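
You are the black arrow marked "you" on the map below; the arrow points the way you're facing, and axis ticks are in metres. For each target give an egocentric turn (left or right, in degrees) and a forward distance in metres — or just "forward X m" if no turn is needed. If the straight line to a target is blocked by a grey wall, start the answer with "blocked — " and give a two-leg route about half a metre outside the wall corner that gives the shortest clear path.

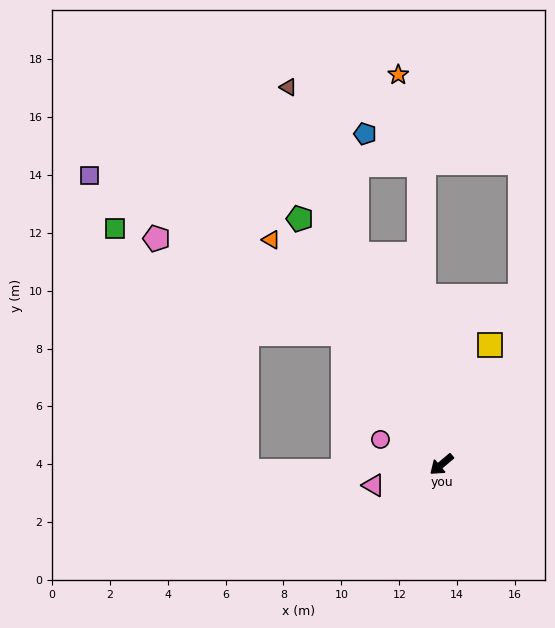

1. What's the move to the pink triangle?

turn right 23°, forward 2.5 m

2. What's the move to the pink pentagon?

blocked — turn right 93°, forward 5.7 m, then turn left 26°, forward 7.2 m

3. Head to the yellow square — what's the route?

turn right 152°, forward 4.5 m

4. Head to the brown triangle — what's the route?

turn right 108°, forward 14.1 m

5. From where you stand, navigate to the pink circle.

turn right 62°, forward 2.3 m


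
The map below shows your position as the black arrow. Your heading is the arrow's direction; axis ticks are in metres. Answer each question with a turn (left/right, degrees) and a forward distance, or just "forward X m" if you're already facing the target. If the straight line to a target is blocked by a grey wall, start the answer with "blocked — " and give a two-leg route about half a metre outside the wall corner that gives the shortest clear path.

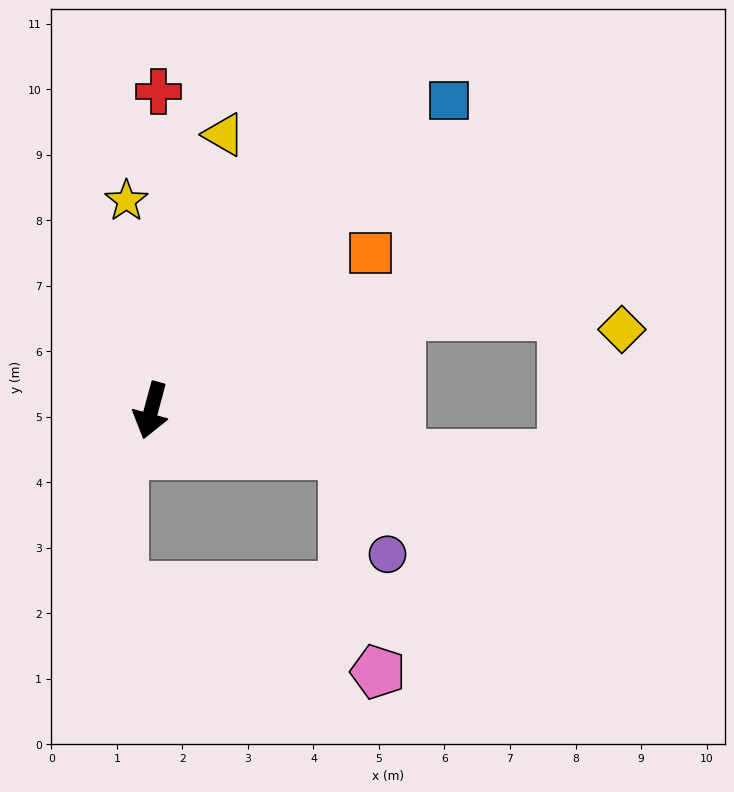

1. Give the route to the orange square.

turn left 141°, forward 4.1 m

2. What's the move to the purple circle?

blocked — turn left 93°, forward 3.0 m, then turn right 56°, forward 1.7 m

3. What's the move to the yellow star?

turn right 158°, forward 3.2 m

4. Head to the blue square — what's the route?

turn left 151°, forward 6.6 m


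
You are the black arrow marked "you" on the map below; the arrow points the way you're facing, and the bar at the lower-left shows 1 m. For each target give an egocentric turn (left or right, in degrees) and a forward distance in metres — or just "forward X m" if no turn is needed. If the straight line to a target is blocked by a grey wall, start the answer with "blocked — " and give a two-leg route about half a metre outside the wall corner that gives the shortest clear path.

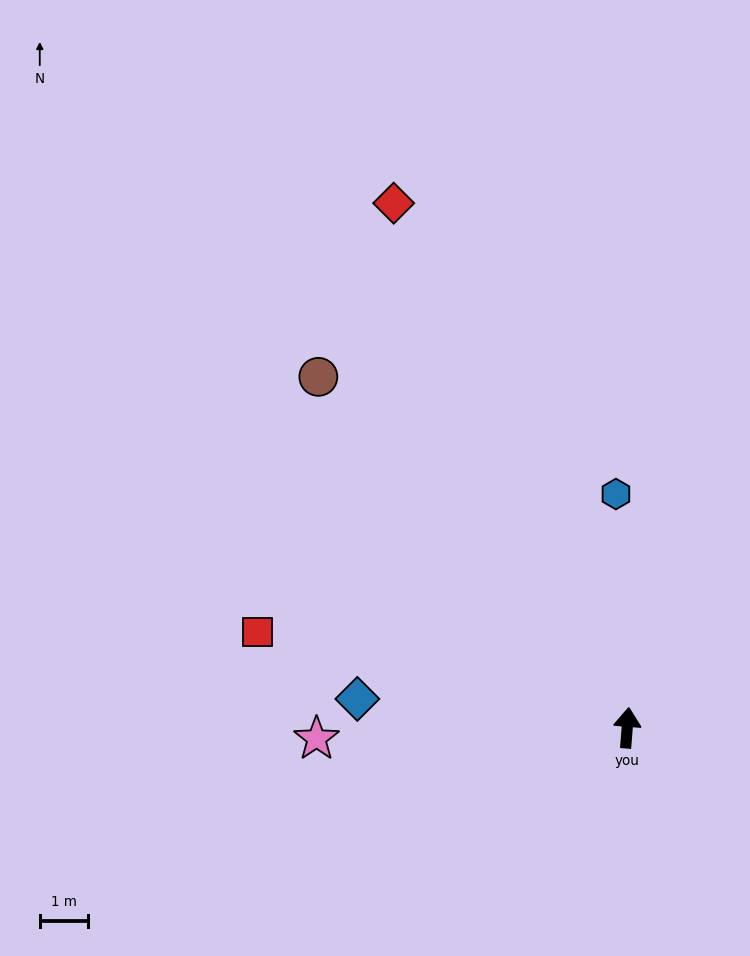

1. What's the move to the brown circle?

turn left 46°, forward 9.7 m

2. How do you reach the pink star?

turn left 97°, forward 6.4 m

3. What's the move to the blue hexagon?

turn left 7°, forward 4.9 m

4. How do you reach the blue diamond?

turn left 88°, forward 5.6 m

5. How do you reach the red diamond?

turn left 29°, forward 11.9 m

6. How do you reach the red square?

turn left 80°, forward 7.9 m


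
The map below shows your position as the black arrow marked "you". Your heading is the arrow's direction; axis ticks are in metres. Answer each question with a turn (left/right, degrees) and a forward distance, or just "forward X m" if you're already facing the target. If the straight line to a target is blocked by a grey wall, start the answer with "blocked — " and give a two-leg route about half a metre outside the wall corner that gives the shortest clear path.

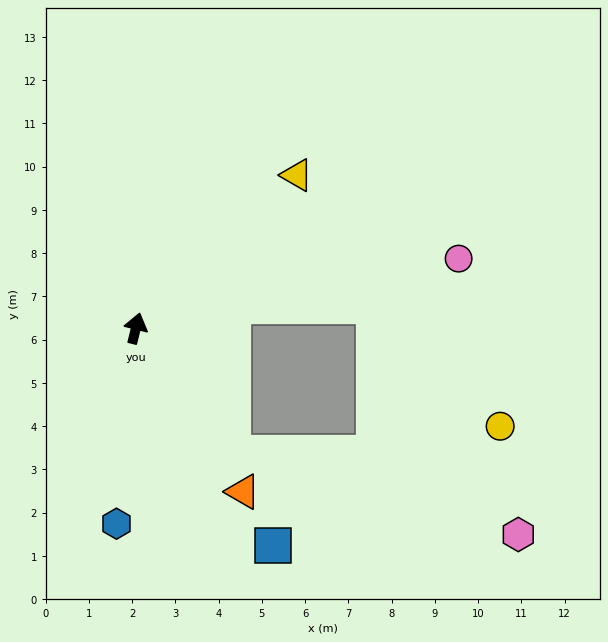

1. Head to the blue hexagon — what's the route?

turn right 172°, forward 4.5 m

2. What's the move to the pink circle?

turn right 64°, forward 7.6 m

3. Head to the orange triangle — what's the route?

turn right 133°, forward 4.5 m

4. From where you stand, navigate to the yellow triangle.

turn right 32°, forward 5.1 m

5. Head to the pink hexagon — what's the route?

blocked — turn right 128°, forward 3.7 m, then turn left 36°, forward 6.9 m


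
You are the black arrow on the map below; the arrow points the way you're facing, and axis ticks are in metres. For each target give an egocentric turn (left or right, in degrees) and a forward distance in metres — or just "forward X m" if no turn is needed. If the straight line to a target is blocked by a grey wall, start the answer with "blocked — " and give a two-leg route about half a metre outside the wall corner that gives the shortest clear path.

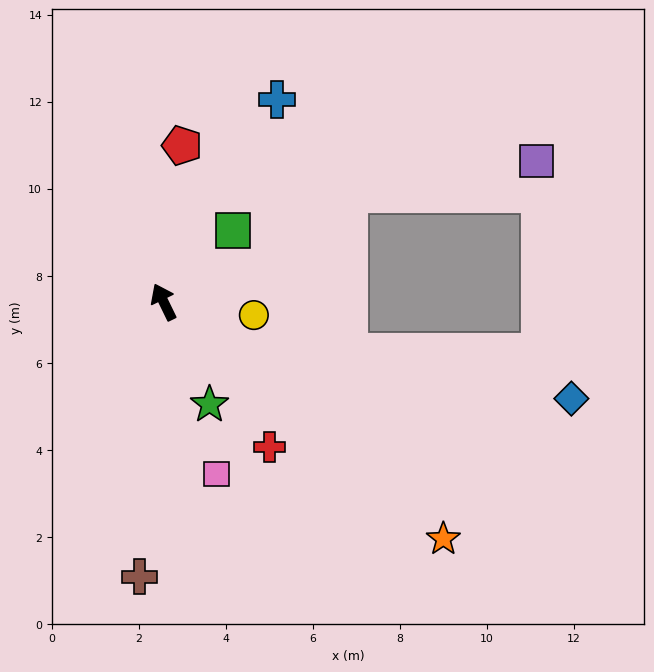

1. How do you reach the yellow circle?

turn right 124°, forward 2.1 m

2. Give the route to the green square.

turn right 70°, forward 2.3 m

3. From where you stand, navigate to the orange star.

turn right 156°, forward 8.4 m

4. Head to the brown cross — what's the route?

turn left 149°, forward 6.3 m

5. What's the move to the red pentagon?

turn right 33°, forward 3.6 m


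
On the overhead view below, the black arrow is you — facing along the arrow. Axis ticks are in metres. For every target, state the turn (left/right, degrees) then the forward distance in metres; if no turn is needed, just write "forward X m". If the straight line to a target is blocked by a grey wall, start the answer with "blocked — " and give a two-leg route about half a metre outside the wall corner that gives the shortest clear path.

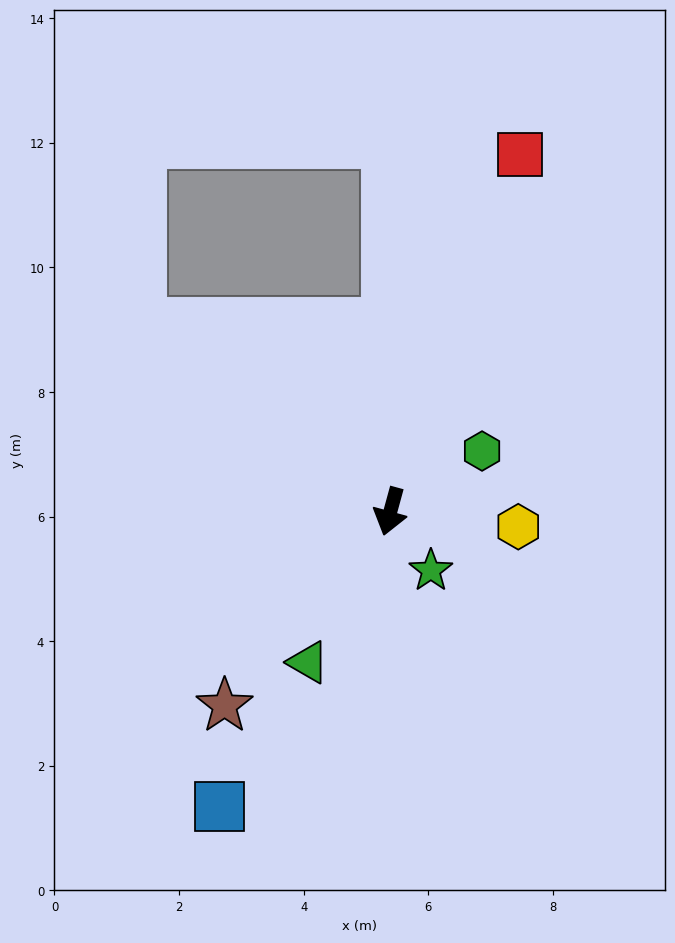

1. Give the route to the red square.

turn left 175°, forward 6.1 m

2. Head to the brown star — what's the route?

turn right 25°, forward 4.1 m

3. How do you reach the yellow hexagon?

turn left 98°, forward 2.1 m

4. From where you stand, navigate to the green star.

turn left 50°, forward 1.1 m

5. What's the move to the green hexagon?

turn left 139°, forward 1.8 m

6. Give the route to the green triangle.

turn right 13°, forward 2.8 m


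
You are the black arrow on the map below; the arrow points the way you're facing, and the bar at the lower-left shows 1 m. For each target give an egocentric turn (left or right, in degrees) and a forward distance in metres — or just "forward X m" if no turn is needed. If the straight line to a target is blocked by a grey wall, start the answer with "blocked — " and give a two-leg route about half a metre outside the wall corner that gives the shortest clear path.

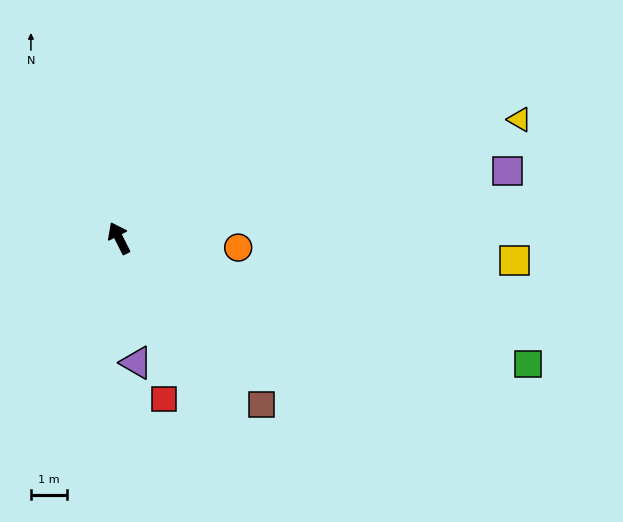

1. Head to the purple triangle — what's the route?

turn left 161°, forward 3.4 m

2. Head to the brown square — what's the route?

turn right 166°, forward 6.0 m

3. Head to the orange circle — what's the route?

turn right 121°, forward 3.3 m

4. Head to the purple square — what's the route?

turn right 107°, forward 10.8 m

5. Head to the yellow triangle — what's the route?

turn right 100°, forward 11.5 m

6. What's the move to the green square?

turn right 134°, forward 11.7 m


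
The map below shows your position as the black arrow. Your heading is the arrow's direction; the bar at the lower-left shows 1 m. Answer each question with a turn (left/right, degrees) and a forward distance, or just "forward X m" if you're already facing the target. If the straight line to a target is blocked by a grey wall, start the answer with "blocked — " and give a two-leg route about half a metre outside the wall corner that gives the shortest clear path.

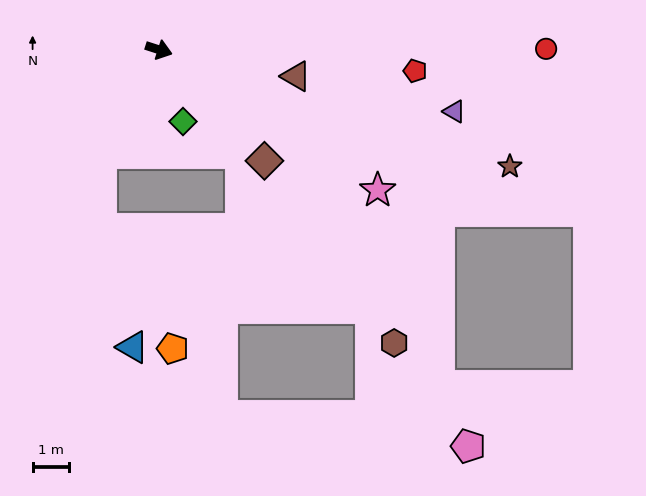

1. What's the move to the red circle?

turn left 18°, forward 10.6 m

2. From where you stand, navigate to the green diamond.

turn right 54°, forward 2.1 m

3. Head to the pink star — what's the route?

turn right 15°, forward 7.1 m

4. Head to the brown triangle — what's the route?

turn left 7°, forward 3.8 m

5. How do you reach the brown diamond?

turn right 29°, forward 4.2 m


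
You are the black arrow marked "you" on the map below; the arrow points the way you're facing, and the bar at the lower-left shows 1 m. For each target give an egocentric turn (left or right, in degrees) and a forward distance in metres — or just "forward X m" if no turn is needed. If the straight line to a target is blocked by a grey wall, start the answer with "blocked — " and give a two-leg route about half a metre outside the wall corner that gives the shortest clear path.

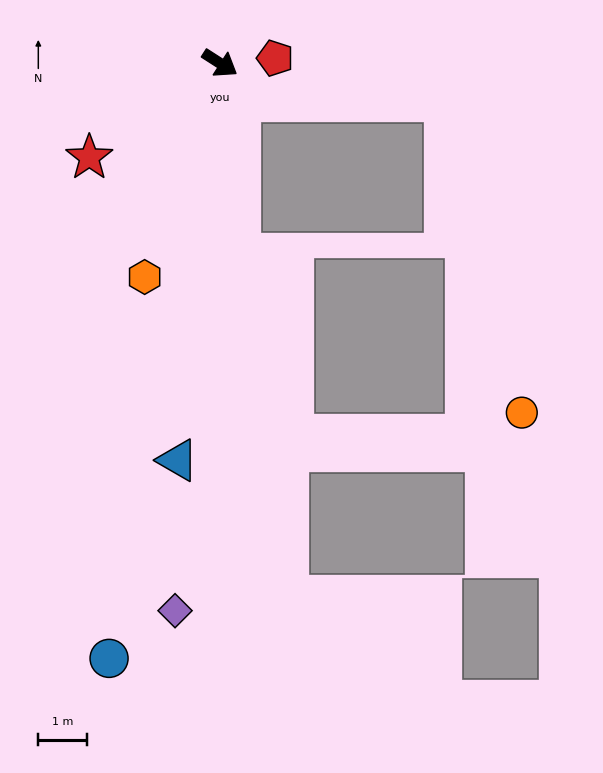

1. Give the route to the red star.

turn right 112°, forward 3.3 m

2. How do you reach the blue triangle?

turn right 63°, forward 8.2 m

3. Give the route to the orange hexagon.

turn right 77°, forward 4.6 m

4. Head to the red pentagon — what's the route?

turn left 38°, forward 1.1 m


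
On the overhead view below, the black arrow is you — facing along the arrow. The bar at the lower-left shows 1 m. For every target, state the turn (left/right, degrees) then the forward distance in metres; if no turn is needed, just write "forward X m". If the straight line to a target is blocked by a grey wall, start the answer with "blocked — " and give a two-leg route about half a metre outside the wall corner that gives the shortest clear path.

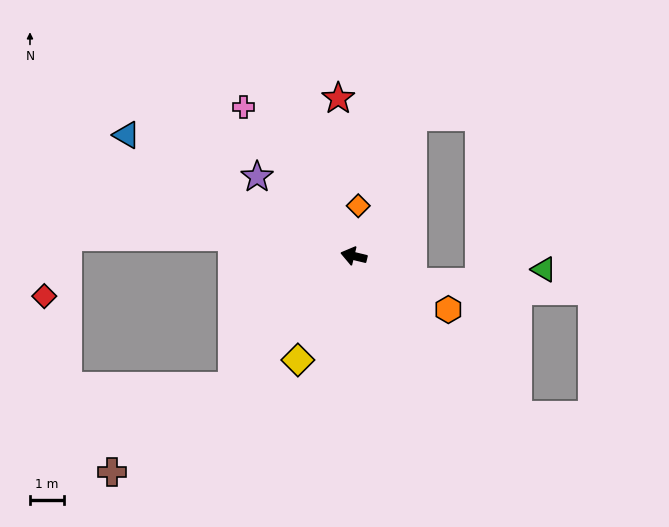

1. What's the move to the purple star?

turn right 26°, forward 3.7 m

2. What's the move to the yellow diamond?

turn left 75°, forward 3.5 m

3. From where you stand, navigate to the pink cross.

turn right 40°, forward 5.5 m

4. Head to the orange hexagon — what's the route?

turn left 164°, forward 3.2 m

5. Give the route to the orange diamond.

turn right 82°, forward 1.5 m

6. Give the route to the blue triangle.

turn right 14°, forward 7.6 m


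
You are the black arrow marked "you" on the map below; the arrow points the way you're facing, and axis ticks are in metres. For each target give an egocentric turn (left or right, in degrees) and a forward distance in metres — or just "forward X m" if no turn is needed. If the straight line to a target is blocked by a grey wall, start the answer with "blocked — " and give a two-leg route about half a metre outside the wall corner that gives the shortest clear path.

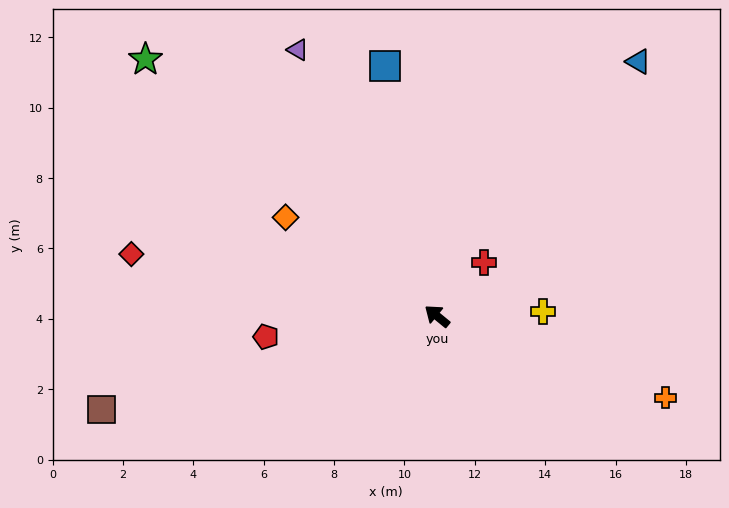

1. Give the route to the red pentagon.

turn left 46°, forward 4.9 m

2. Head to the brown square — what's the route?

turn left 55°, forward 9.9 m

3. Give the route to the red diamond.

turn left 28°, forward 8.9 m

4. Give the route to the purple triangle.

turn right 23°, forward 8.5 m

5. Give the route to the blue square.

turn right 39°, forward 7.3 m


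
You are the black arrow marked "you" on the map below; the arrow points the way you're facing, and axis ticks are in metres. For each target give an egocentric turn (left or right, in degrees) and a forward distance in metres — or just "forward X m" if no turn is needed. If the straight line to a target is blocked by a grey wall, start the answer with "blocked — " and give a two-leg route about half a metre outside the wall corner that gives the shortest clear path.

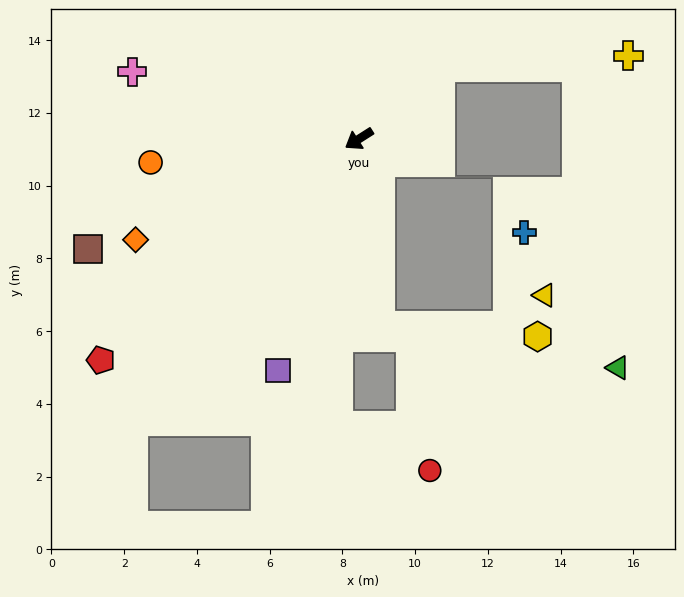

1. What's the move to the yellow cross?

blocked — turn right 171°, forward 3.0 m, then turn right 38°, forward 5.2 m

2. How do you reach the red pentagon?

turn left 8°, forward 9.3 m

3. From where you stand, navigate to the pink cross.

turn right 49°, forward 6.5 m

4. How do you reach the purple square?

turn left 38°, forward 6.7 m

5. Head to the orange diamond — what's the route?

turn right 8°, forward 6.7 m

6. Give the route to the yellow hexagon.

blocked — turn left 64°, forward 5.2 m, then turn left 80°, forward 4.4 m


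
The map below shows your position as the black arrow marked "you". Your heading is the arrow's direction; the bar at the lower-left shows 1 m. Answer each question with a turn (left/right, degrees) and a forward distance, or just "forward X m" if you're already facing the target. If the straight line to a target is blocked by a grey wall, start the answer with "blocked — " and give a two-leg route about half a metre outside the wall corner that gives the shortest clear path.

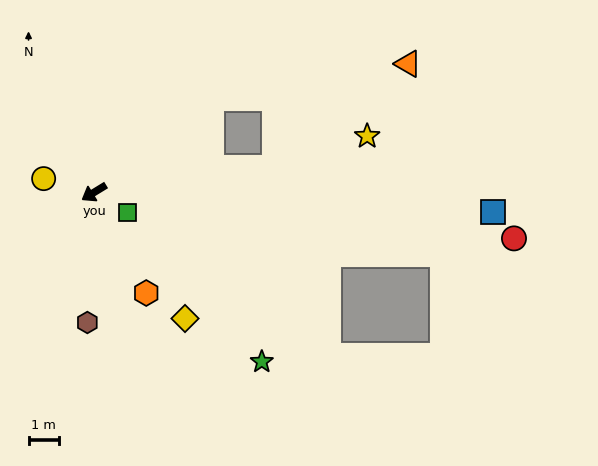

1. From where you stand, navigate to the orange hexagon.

turn left 86°, forward 3.7 m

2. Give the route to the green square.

turn left 117°, forward 1.3 m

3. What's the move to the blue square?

turn left 146°, forward 13.2 m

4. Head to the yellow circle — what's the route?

turn right 47°, forward 1.7 m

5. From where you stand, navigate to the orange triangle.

blocked — turn right 173°, forward 5.0 m, then turn right 29°, forward 6.6 m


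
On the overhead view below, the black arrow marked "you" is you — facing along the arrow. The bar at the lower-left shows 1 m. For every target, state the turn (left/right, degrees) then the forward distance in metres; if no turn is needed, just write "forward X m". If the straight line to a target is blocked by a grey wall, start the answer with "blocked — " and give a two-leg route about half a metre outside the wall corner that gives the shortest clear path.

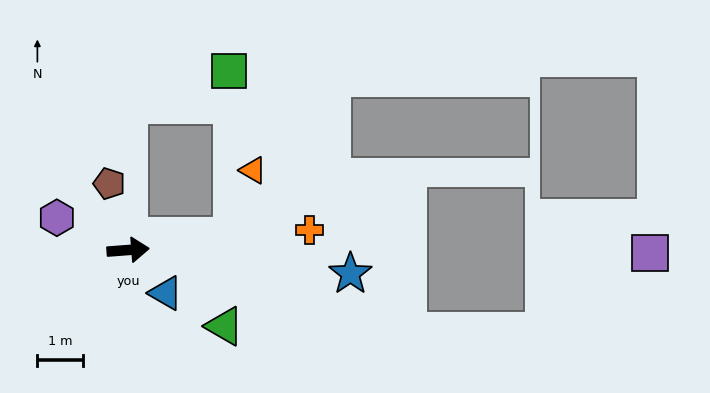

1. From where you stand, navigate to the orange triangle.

blocked — turn left 3°, forward 2.3 m, then turn left 65°, forward 1.5 m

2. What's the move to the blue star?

turn right 10°, forward 4.9 m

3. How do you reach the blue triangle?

turn right 53°, forward 1.3 m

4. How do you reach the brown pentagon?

turn left 102°, forward 1.5 m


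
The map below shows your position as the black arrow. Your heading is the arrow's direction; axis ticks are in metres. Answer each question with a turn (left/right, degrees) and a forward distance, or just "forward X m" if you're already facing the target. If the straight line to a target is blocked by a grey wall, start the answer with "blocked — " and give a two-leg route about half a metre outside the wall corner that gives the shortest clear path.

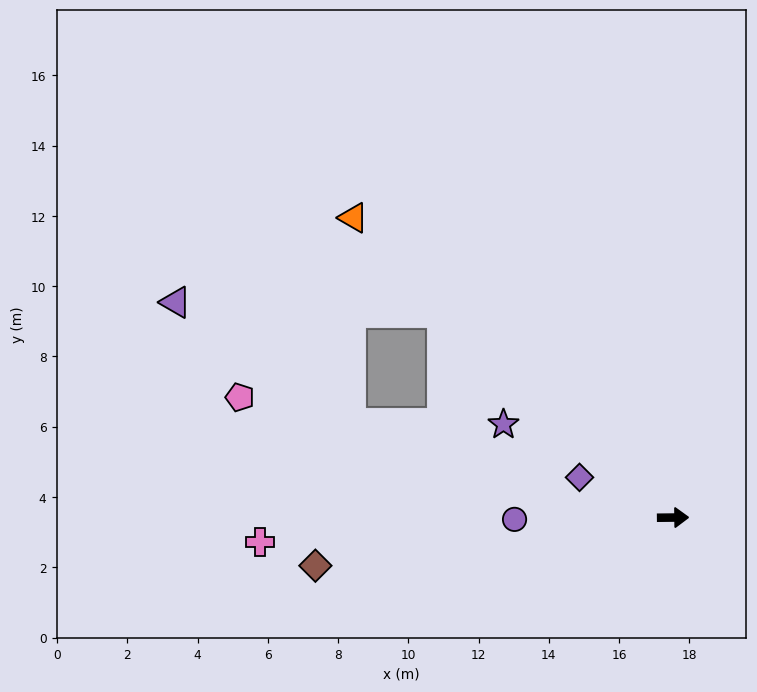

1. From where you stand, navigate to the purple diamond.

turn left 156°, forward 2.9 m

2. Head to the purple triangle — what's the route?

blocked — turn left 138°, forward 8.8 m, then turn left 39°, forward 7.6 m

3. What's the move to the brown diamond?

turn right 173°, forward 10.3 m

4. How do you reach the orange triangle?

turn left 136°, forward 12.5 m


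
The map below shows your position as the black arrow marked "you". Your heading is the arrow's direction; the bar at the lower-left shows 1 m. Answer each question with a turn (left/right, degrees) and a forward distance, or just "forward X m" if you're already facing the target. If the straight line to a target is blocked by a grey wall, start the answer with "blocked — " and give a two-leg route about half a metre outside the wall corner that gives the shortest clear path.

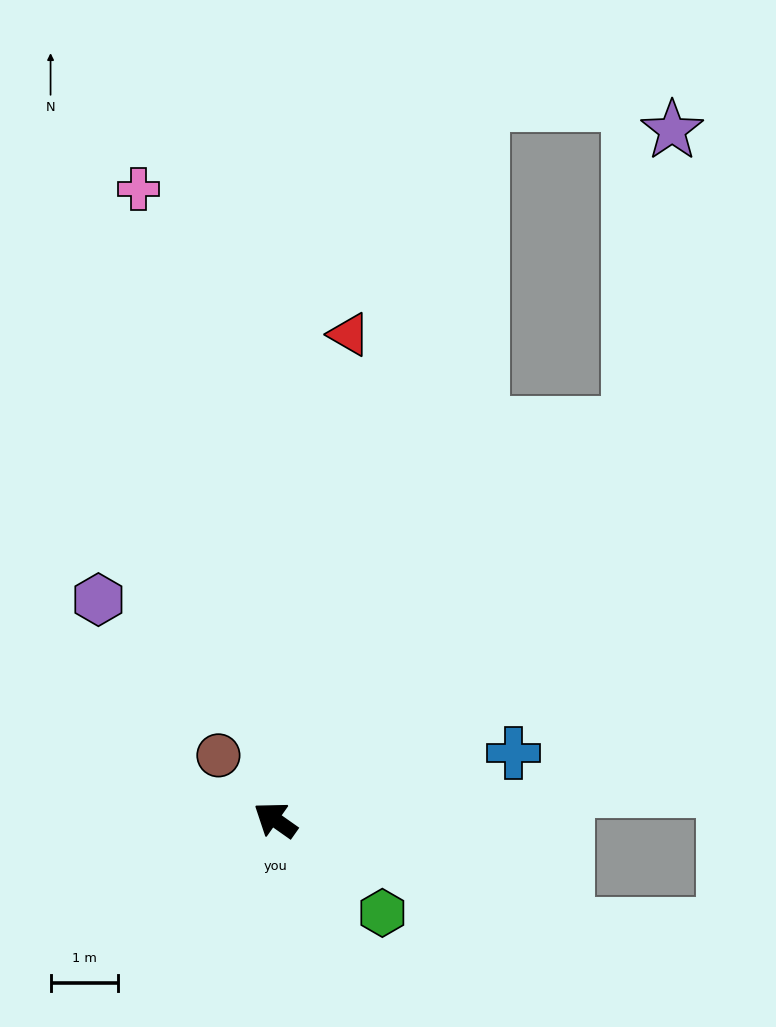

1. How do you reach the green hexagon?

turn left 174°, forward 2.1 m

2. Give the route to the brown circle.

turn right 13°, forward 1.3 m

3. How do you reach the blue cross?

turn right 129°, forward 3.7 m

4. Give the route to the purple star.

blocked — turn right 97°, forward 7.9 m, then turn left 34°, forward 4.4 m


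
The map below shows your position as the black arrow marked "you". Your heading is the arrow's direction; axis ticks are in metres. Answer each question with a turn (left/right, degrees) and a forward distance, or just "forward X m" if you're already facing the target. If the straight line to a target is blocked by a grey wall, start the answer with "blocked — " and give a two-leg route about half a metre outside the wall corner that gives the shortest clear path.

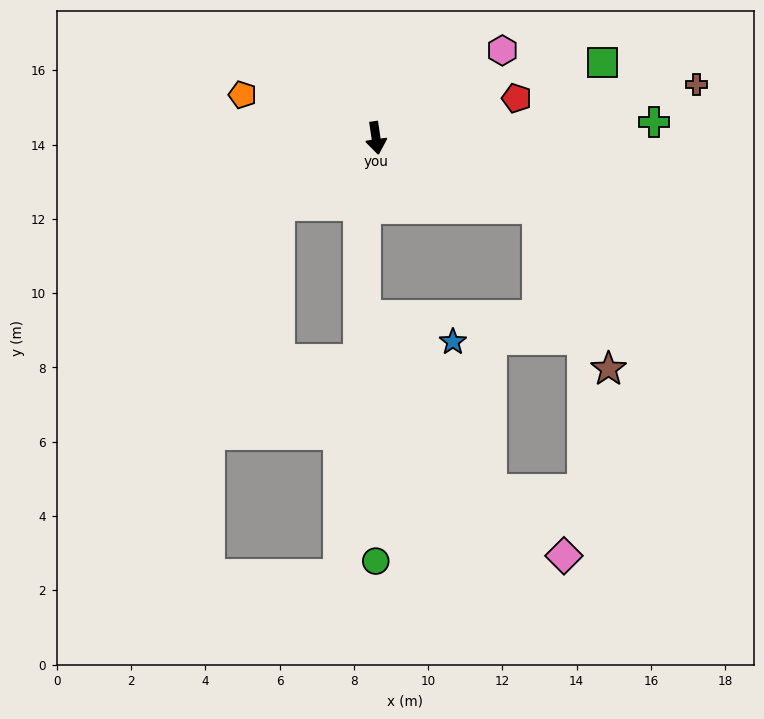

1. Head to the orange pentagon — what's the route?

turn right 116°, forward 3.8 m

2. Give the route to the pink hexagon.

turn left 116°, forward 4.1 m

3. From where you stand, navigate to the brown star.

blocked — turn left 58°, forward 4.8 m, then turn right 43°, forward 4.7 m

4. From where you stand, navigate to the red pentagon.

turn left 97°, forward 3.9 m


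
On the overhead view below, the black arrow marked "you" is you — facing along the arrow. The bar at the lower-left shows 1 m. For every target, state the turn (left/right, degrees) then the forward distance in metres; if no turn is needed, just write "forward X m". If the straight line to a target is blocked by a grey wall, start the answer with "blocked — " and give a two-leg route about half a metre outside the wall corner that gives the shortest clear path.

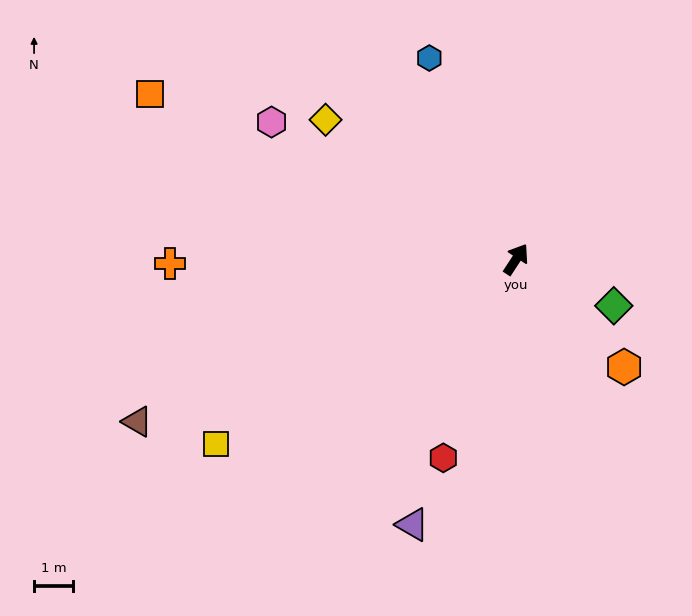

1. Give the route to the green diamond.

turn right 82°, forward 2.8 m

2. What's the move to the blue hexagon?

turn left 57°, forward 5.6 m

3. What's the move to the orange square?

turn left 99°, forward 10.2 m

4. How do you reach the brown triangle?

turn left 146°, forward 10.5 m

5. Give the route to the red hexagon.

turn right 167°, forward 5.4 m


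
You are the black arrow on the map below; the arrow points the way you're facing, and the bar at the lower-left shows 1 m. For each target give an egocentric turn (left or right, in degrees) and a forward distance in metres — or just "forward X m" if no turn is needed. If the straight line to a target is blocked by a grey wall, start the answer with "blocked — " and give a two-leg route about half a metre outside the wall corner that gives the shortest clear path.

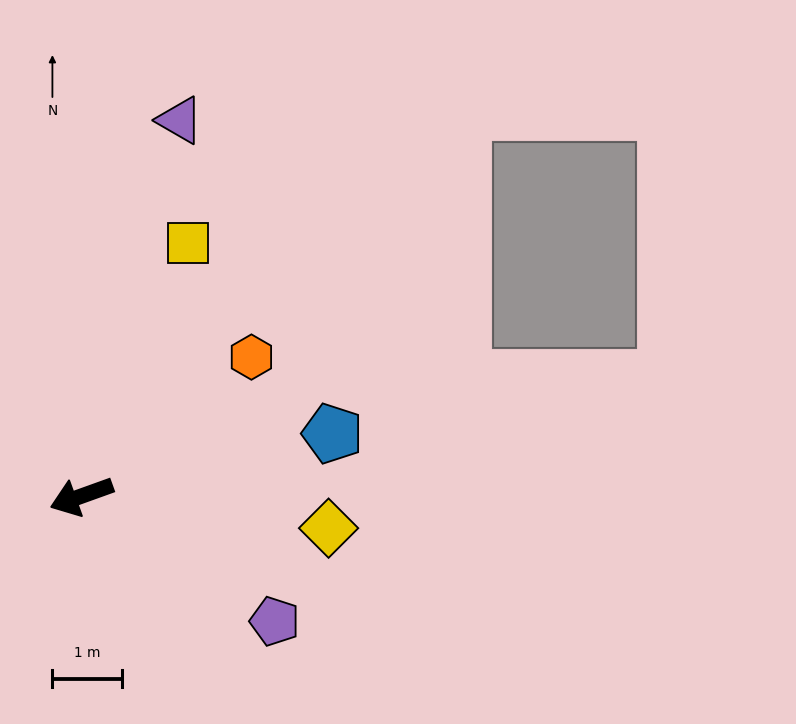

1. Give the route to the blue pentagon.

turn left 174°, forward 3.7 m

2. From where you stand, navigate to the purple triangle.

turn right 124°, forward 5.6 m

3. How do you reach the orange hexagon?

turn right 161°, forward 3.2 m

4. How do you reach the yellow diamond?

turn left 153°, forward 3.6 m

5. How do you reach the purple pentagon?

turn left 127°, forward 3.3 m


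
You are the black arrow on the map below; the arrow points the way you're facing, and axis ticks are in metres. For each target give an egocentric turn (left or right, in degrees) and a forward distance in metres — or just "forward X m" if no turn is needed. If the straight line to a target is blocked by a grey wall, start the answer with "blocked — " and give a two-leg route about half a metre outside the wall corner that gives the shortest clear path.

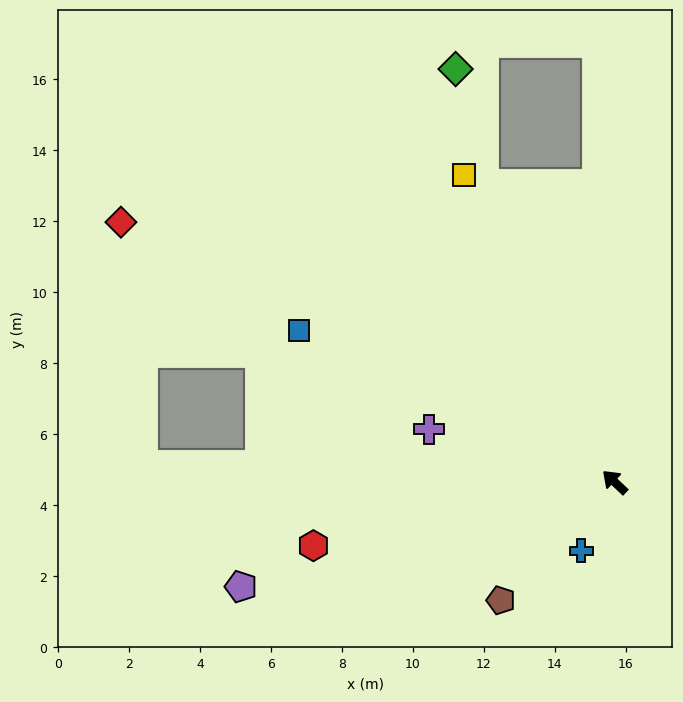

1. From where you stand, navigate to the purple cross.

turn left 28°, forward 5.4 m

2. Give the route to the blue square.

turn left 18°, forward 9.9 m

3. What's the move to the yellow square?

turn right 20°, forward 9.6 m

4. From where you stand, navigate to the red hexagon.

turn left 55°, forward 8.7 m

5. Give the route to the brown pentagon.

turn left 90°, forward 4.6 m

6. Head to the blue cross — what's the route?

turn left 108°, forward 2.2 m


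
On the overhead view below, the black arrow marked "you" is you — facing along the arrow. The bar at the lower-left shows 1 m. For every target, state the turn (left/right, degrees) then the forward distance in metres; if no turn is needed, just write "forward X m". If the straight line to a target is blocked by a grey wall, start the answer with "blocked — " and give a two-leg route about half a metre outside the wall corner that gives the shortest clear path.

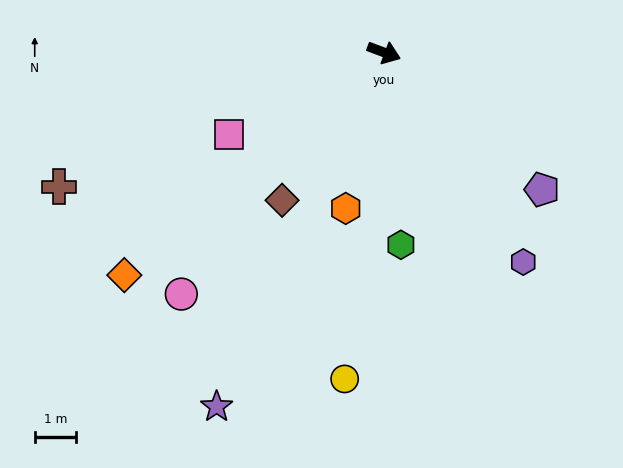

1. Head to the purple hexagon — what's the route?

turn right 36°, forward 6.0 m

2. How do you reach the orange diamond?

turn right 119°, forward 8.2 m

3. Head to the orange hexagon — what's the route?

turn right 83°, forward 3.9 m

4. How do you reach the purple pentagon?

turn right 20°, forward 5.0 m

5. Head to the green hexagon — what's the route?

turn right 64°, forward 4.6 m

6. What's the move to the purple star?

turn right 95°, forward 9.4 m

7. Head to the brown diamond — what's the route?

turn right 104°, forward 4.3 m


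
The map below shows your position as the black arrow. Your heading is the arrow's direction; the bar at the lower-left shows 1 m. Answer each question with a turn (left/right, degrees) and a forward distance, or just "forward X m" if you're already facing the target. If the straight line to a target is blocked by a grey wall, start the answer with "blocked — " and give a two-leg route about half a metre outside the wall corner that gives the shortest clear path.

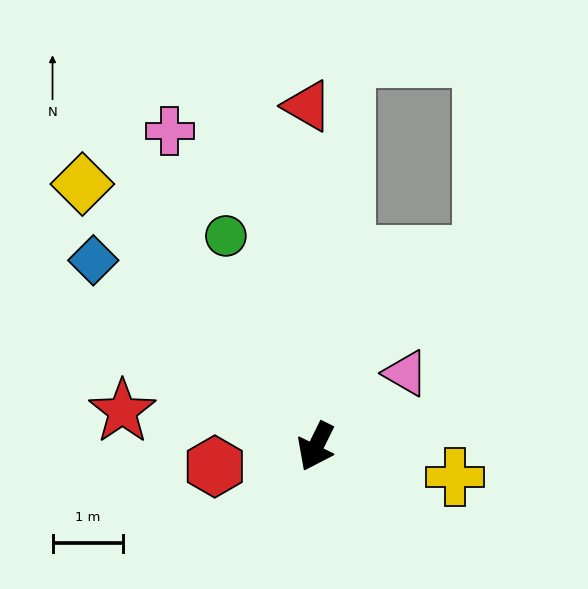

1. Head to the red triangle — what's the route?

turn right 152°, forward 4.9 m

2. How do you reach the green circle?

turn right 131°, forward 3.3 m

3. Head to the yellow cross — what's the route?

turn left 104°, forward 2.0 m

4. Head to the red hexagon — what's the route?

turn right 53°, forward 1.5 m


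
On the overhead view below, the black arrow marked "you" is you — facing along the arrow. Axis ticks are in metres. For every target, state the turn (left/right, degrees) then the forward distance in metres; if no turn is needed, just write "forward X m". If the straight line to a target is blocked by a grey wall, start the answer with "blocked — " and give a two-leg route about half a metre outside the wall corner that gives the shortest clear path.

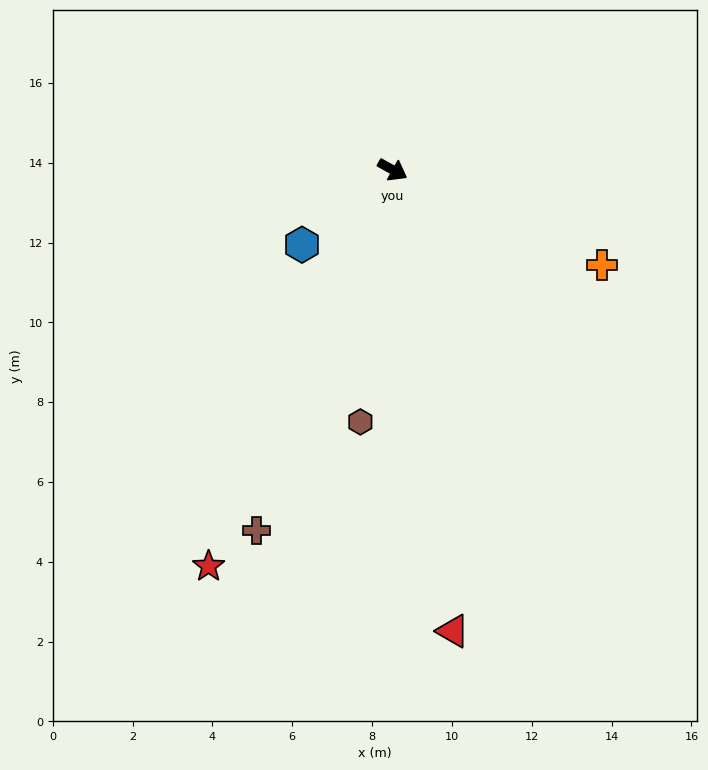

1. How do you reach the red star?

turn right 86°, forward 11.0 m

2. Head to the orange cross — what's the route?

turn left 5°, forward 5.8 m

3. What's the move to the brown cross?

turn right 82°, forward 9.7 m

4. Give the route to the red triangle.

turn right 53°, forward 11.7 m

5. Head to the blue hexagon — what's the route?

turn right 111°, forward 2.9 m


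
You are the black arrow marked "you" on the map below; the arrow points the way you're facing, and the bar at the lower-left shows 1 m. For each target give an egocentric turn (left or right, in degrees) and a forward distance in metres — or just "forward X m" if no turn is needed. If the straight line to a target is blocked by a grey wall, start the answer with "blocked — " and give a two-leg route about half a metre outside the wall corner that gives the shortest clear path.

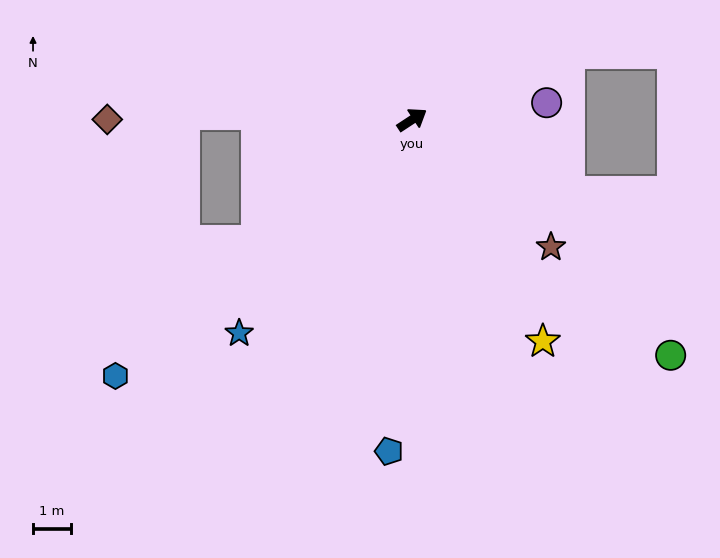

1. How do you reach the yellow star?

turn right 93°, forward 6.9 m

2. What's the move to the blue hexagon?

turn right 172°, forward 10.4 m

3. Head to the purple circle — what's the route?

turn right 26°, forward 3.6 m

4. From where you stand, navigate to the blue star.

turn right 162°, forward 7.3 m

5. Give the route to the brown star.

turn right 76°, forward 5.0 m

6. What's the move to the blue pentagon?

turn right 127°, forward 8.9 m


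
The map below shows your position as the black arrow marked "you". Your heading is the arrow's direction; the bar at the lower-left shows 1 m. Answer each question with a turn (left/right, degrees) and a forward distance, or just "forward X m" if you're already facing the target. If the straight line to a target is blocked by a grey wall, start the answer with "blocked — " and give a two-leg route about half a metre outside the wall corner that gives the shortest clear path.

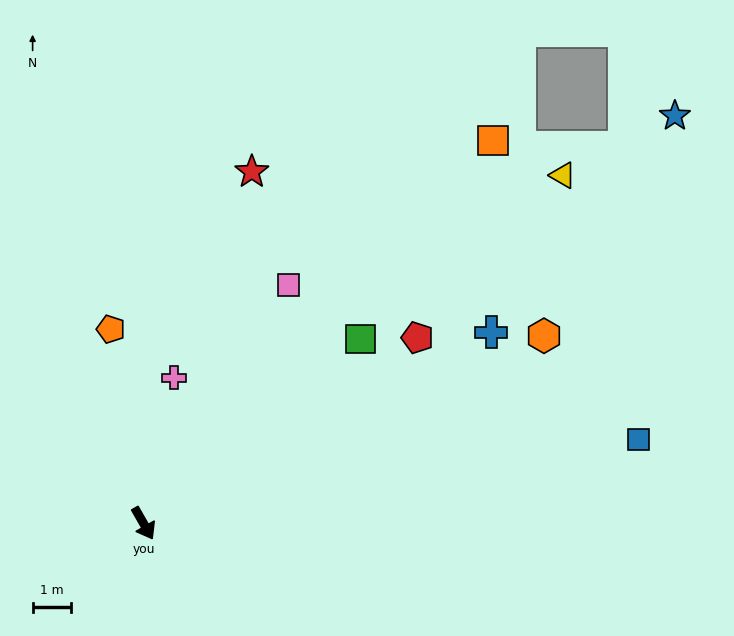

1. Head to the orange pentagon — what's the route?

turn left 160°, forward 5.2 m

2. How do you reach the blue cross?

turn left 89°, forward 10.5 m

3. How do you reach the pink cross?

turn left 138°, forward 3.9 m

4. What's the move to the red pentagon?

turn left 94°, forward 8.7 m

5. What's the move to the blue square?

turn left 70°, forward 13.2 m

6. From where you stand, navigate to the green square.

turn left 101°, forward 7.5 m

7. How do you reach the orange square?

turn left 108°, forward 13.7 m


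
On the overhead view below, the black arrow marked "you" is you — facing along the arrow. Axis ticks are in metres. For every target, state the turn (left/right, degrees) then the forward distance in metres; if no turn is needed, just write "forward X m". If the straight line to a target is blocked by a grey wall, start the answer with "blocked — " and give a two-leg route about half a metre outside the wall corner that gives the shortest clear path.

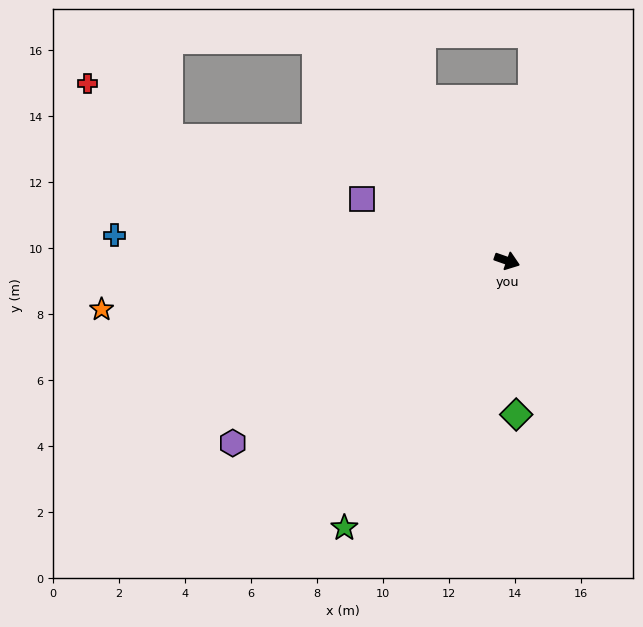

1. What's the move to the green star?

turn right 102°, forward 9.5 m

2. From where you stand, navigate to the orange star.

turn right 154°, forward 12.4 m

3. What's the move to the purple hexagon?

turn right 127°, forward 10.0 m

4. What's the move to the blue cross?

turn right 164°, forward 11.9 m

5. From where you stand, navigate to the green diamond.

turn right 67°, forward 4.7 m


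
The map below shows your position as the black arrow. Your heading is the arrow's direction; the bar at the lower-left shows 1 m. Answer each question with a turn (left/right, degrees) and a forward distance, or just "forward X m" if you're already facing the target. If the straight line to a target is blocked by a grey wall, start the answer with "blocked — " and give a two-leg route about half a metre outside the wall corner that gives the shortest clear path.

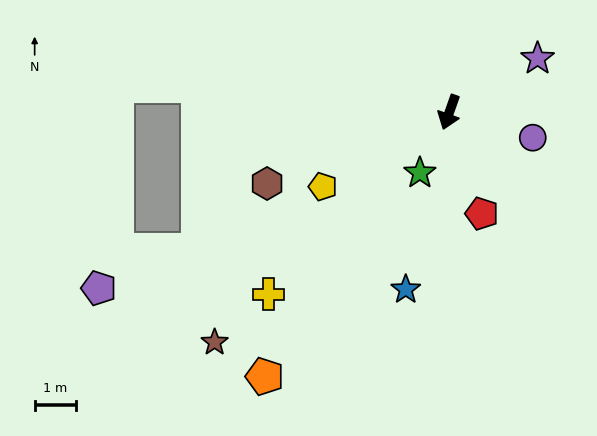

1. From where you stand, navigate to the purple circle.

turn left 93°, forward 2.1 m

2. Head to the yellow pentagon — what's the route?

turn right 40°, forward 3.6 m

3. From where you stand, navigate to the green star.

turn right 6°, forward 1.6 m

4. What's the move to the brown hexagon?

turn right 49°, forward 4.8 m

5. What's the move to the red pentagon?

turn left 37°, forward 2.6 m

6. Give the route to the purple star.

turn left 141°, forward 2.5 m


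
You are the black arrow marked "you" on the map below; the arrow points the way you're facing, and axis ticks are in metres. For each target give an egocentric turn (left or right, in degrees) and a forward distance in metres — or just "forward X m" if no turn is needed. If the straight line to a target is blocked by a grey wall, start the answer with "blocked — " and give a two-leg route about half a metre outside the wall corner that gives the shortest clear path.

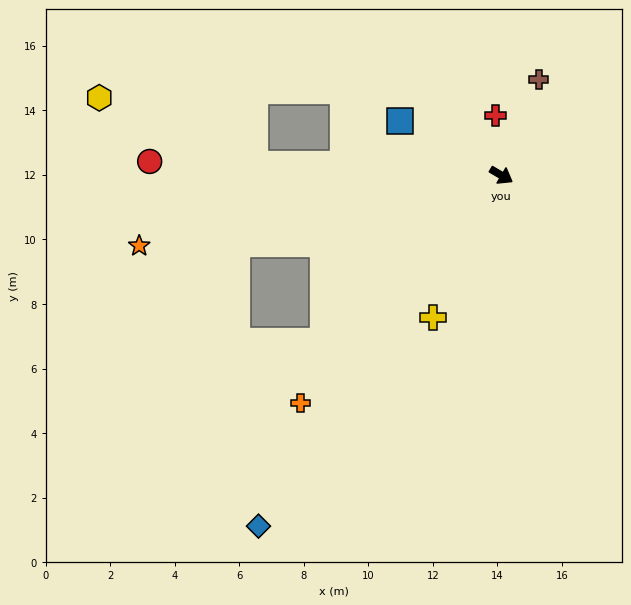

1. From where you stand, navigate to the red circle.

turn right 152°, forward 10.9 m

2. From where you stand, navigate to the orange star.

turn right 138°, forward 11.4 m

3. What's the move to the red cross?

turn left 126°, forward 1.9 m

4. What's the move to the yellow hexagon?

blocked — turn right 152°, forward 7.7 m, then turn right 21°, forward 5.2 m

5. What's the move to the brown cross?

turn left 99°, forward 3.2 m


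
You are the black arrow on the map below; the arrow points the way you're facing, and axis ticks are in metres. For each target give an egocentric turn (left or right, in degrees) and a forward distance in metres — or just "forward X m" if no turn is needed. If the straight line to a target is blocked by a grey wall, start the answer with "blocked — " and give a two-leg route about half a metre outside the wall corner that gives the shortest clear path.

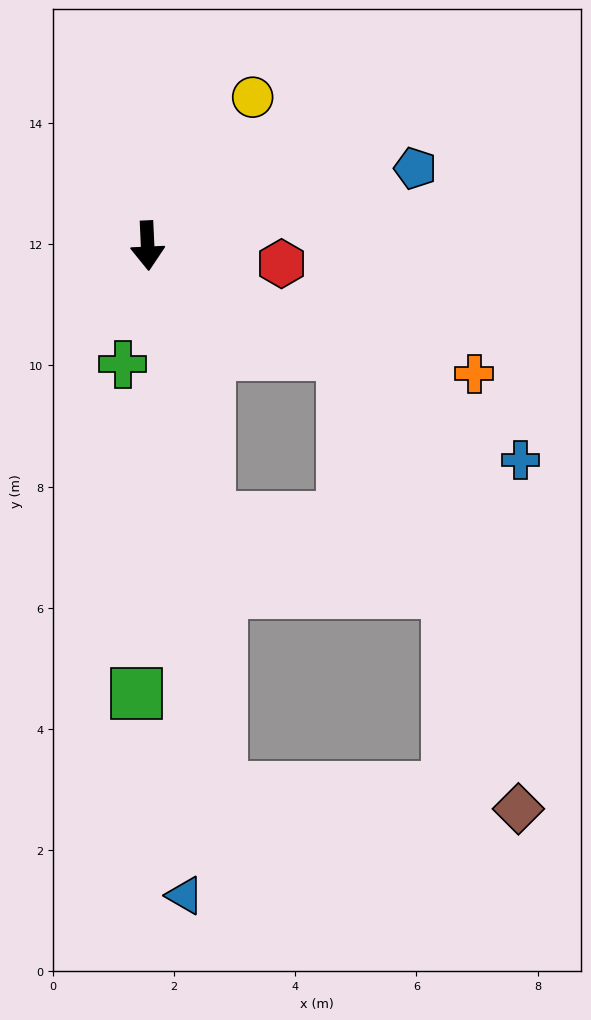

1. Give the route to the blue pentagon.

turn left 104°, forward 4.6 m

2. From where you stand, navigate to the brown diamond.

blocked — turn left 5°, forward 9.0 m, then turn left 78°, forward 4.9 m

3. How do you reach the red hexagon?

turn left 80°, forward 2.2 m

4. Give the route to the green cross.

turn right 14°, forward 2.0 m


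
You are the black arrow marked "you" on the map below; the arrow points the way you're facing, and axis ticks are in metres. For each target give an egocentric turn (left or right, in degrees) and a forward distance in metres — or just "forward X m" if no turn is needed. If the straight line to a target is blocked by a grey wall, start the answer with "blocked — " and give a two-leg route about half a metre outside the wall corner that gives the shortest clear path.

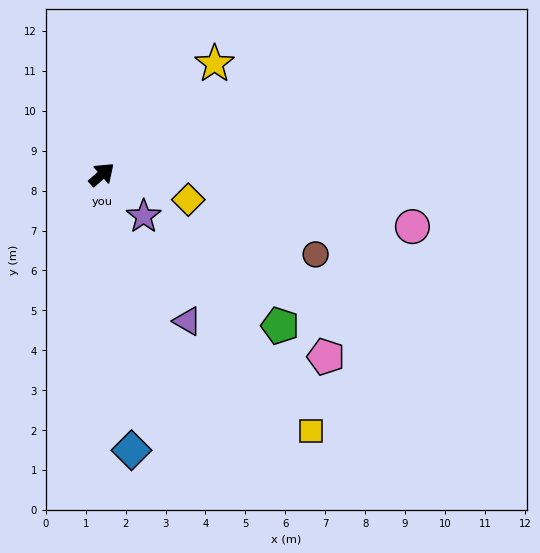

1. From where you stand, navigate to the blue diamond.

turn right 125°, forward 6.9 m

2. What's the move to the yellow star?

turn left 3°, forward 4.0 m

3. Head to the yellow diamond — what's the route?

turn right 58°, forward 2.3 m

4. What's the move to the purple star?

turn right 87°, forward 1.5 m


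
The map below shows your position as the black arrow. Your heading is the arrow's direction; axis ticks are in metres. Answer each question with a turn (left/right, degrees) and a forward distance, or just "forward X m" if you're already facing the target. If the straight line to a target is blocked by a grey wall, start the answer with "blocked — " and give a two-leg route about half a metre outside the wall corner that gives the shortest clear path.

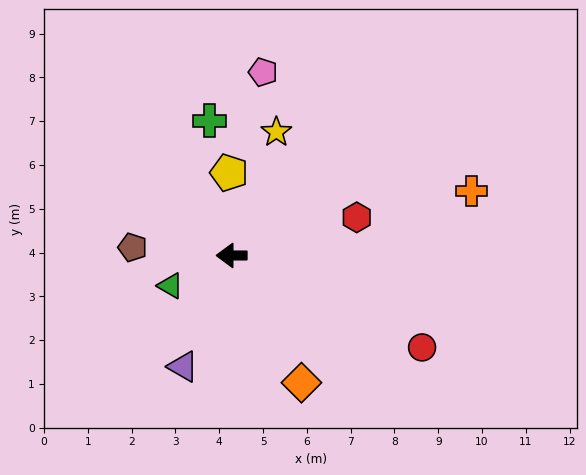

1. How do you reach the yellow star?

turn right 110°, forward 3.0 m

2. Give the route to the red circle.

turn left 154°, forward 4.8 m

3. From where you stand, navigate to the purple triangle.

turn left 67°, forward 2.8 m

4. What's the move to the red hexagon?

turn right 163°, forward 3.0 m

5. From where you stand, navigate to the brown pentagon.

turn right 5°, forward 2.3 m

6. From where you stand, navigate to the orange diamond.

turn left 119°, forward 3.3 m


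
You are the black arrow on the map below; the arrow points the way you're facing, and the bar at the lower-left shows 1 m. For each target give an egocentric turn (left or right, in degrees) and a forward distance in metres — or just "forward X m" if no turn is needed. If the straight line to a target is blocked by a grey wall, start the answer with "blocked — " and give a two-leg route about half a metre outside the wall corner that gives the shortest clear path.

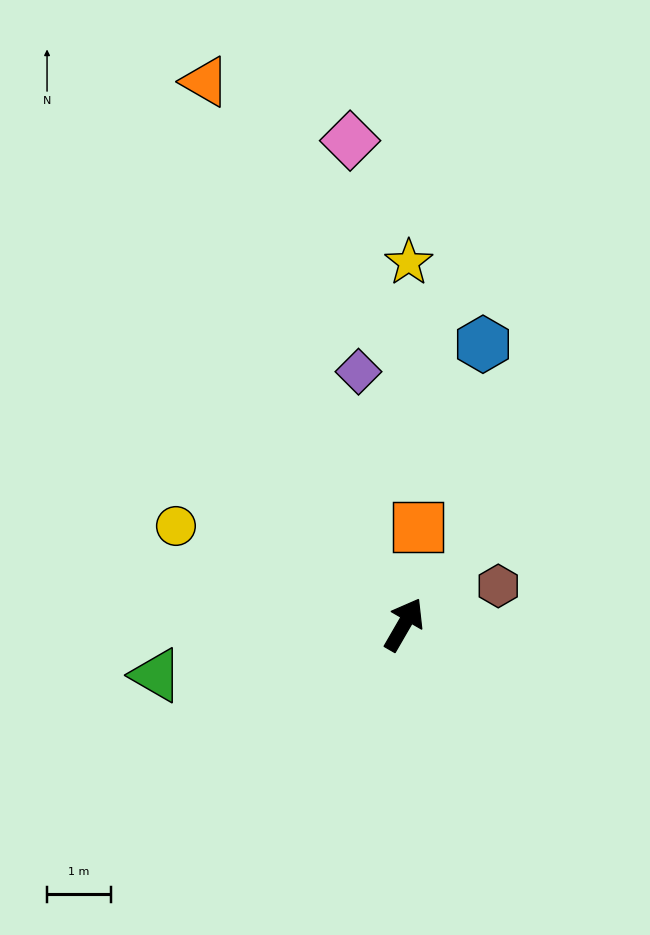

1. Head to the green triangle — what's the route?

turn left 132°, forward 4.0 m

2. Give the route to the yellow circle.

turn left 97°, forward 3.9 m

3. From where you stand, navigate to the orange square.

turn left 22°, forward 1.5 m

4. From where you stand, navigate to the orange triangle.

turn left 50°, forward 9.1 m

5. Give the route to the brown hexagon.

turn right 38°, forward 1.6 m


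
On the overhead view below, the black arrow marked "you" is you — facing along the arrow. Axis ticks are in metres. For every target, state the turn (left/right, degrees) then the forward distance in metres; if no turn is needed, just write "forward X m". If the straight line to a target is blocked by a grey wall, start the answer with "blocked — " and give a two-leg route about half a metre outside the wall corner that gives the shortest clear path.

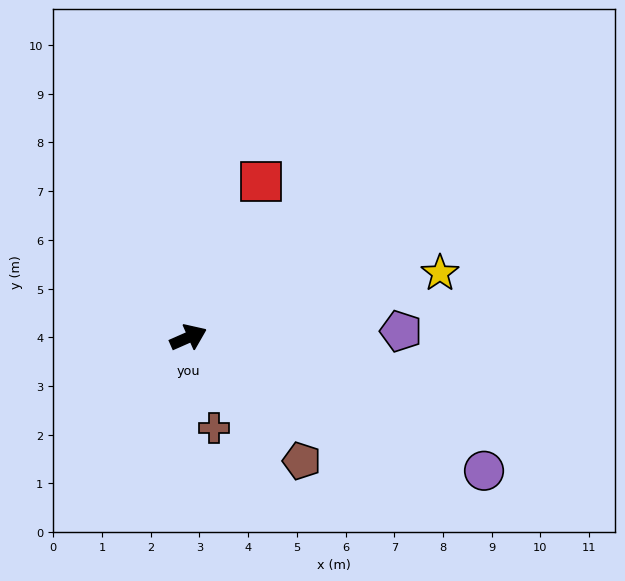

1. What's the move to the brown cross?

turn right 98°, forward 1.9 m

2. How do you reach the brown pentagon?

turn right 71°, forward 3.4 m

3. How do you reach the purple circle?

turn right 48°, forward 6.7 m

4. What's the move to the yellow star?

turn right 9°, forward 5.3 m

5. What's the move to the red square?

turn left 41°, forward 3.5 m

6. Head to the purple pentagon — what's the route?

turn right 22°, forward 4.4 m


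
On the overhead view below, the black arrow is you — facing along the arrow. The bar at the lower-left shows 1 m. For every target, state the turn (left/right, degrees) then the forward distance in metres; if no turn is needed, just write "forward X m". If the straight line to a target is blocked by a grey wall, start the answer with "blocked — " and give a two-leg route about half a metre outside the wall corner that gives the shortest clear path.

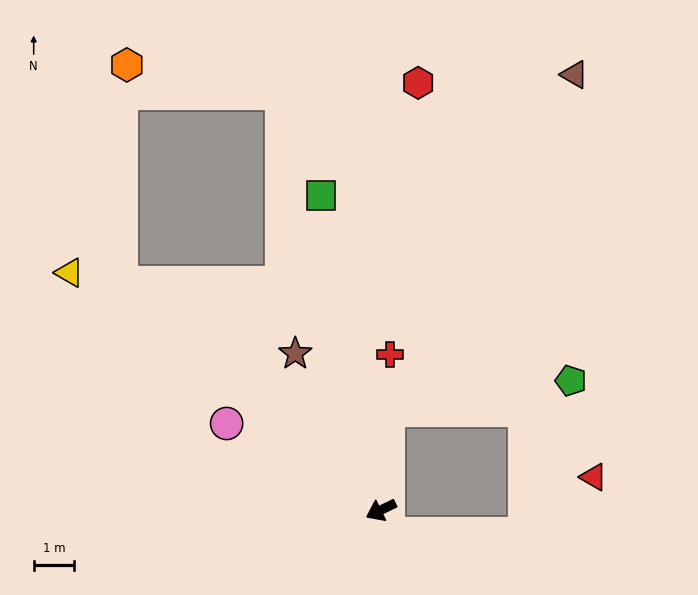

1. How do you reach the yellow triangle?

turn right 63°, forward 9.6 m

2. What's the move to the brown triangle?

blocked — turn right 120°, forward 2.5 m, then turn right 25°, forward 9.4 m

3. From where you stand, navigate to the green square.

turn right 105°, forward 7.9 m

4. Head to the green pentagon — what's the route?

blocked — turn right 120°, forward 2.5 m, then turn right 77°, forward 4.6 m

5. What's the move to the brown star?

turn right 87°, forward 4.4 m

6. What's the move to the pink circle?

turn right 55°, forward 4.3 m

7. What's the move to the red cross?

turn right 119°, forward 3.8 m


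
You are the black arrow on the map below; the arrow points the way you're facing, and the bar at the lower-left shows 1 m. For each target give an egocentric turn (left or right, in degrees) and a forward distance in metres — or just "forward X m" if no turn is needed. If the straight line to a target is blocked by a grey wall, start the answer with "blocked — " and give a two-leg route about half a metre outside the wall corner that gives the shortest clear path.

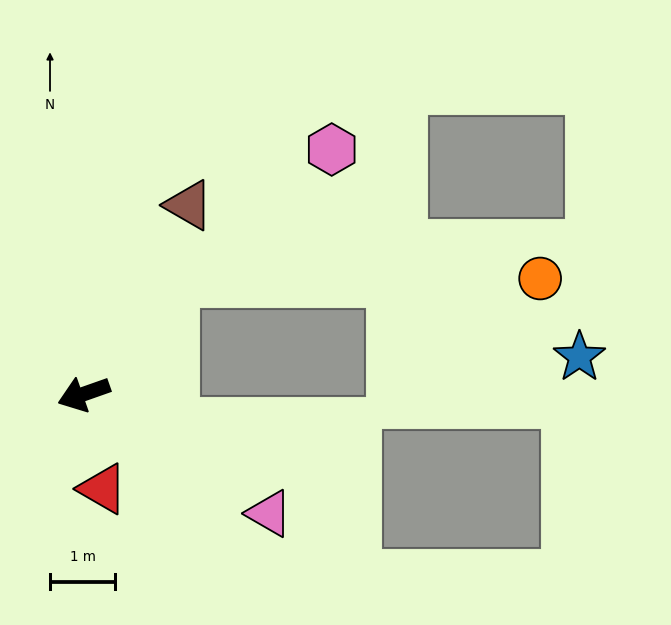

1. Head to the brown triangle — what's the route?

turn right 138°, forward 3.3 m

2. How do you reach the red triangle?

turn left 82°, forward 1.5 m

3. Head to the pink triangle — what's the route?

turn left 128°, forward 3.4 m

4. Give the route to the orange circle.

blocked — turn right 147°, forward 2.2 m, then turn right 52°, forward 5.6 m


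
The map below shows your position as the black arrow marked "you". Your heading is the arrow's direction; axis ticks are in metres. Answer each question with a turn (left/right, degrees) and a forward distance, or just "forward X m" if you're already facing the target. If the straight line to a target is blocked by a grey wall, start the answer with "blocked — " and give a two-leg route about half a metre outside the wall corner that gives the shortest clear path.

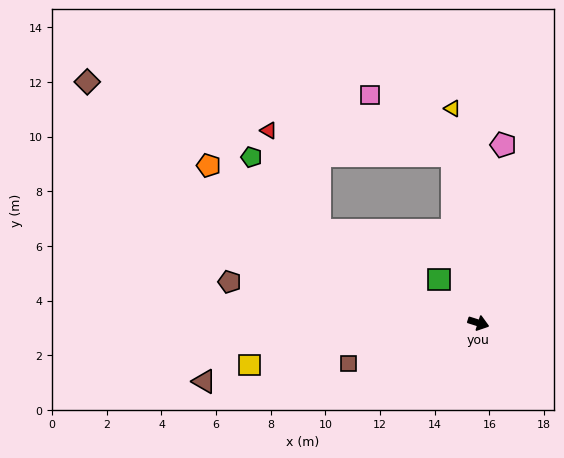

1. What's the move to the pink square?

blocked — turn left 116°, forward 6.2 m, then turn left 45°, forward 3.8 m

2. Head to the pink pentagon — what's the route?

turn left 100°, forward 6.6 m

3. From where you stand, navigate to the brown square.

turn right 145°, forward 5.0 m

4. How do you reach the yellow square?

turn right 152°, forward 8.5 m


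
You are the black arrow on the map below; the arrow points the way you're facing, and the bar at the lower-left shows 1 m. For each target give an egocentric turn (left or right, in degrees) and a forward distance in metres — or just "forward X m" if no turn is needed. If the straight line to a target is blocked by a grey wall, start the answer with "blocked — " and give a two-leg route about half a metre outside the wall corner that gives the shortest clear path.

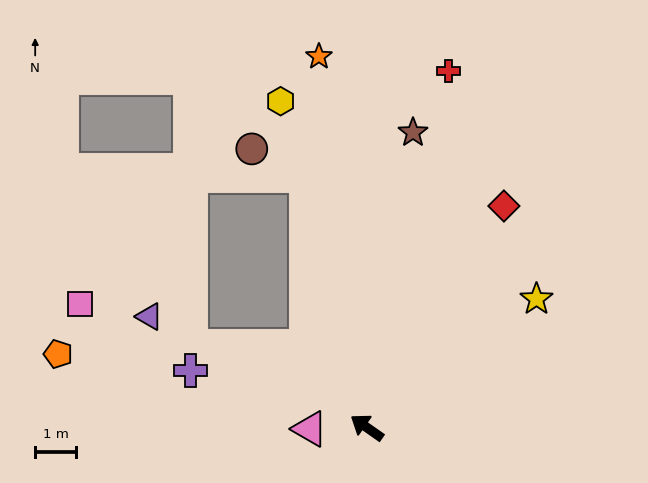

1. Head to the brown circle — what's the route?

blocked — turn right 41°, forward 6.4 m, then turn left 50°, forward 1.5 m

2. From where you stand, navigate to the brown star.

turn right 64°, forward 7.3 m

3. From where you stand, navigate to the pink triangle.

turn left 37°, forward 1.4 m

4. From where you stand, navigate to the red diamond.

turn right 87°, forward 6.4 m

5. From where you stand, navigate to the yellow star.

turn right 108°, forward 5.2 m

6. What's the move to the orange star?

turn right 48°, forward 9.2 m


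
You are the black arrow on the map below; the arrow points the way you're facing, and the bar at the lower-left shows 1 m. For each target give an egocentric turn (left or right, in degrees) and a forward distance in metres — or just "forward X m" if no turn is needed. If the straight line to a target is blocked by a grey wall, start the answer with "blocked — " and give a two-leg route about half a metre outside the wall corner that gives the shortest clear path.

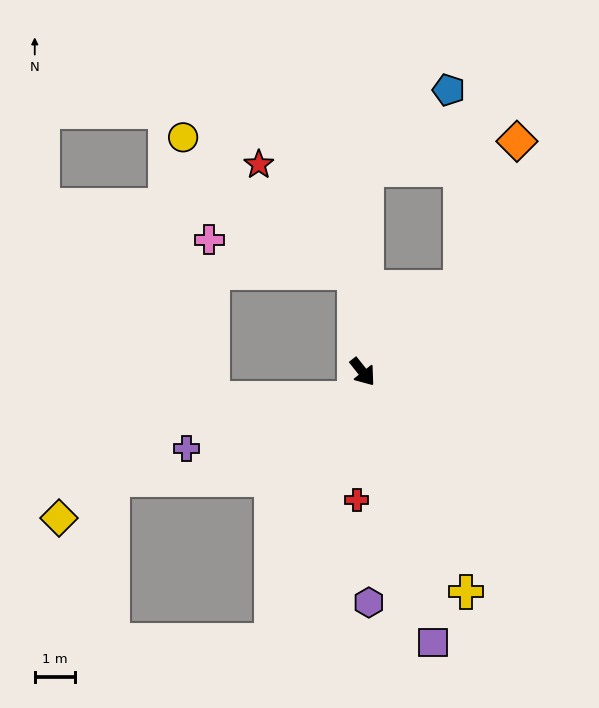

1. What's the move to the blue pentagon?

blocked — turn left 140°, forward 5.0 m, then turn right 44°, forward 2.8 m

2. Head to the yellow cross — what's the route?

turn right 13°, forward 6.0 m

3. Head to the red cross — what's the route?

turn right 41°, forward 3.2 m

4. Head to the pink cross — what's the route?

blocked — turn left 146°, forward 2.5 m, then turn left 73°, forward 3.7 m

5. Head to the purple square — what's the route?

turn right 24°, forward 7.0 m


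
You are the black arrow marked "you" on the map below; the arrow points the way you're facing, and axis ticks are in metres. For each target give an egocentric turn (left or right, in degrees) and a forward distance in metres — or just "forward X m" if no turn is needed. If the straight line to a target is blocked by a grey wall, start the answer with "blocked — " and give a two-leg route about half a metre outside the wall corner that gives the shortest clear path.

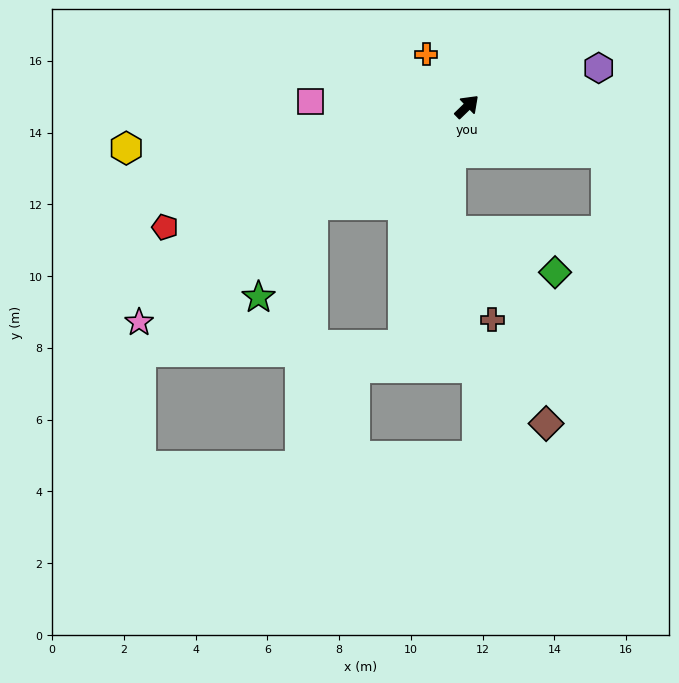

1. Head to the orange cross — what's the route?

turn left 84°, forward 1.8 m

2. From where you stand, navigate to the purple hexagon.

turn right 28°, forward 3.8 m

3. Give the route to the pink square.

turn left 134°, forward 4.4 m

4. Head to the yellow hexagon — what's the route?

turn left 143°, forward 9.6 m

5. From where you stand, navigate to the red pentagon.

turn left 158°, forward 9.1 m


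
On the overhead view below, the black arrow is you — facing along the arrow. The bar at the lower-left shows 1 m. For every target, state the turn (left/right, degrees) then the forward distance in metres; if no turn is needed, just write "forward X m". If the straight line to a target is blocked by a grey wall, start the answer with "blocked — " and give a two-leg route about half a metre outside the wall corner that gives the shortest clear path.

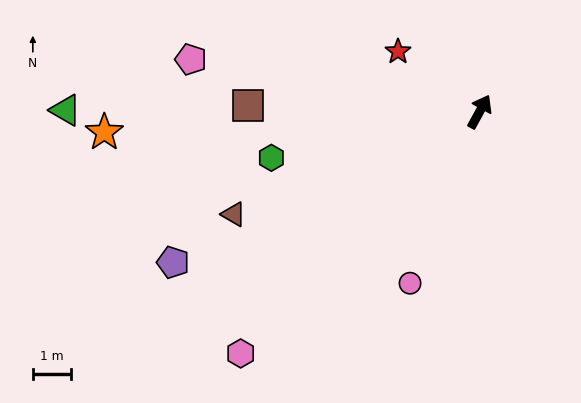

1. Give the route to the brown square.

turn left 117°, forward 6.1 m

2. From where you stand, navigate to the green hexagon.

turn left 131°, forward 5.6 m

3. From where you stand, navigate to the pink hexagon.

turn left 164°, forward 8.9 m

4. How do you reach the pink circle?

turn right 173°, forward 4.8 m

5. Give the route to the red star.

turn left 82°, forward 2.6 m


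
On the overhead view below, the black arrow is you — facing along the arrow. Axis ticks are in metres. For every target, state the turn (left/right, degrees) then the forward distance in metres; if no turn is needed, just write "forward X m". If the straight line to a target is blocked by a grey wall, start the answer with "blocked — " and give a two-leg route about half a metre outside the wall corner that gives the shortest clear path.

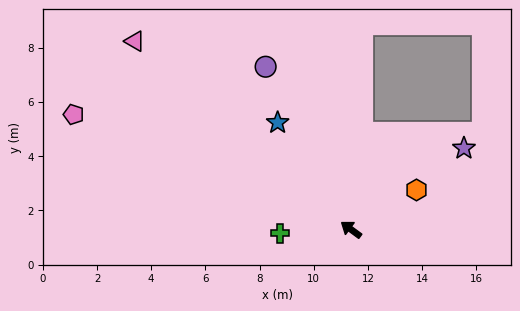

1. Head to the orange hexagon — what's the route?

turn right 113°, forward 2.8 m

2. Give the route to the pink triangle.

turn right 5°, forward 10.6 m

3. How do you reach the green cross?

turn left 39°, forward 2.6 m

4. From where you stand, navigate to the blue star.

turn right 19°, forward 4.8 m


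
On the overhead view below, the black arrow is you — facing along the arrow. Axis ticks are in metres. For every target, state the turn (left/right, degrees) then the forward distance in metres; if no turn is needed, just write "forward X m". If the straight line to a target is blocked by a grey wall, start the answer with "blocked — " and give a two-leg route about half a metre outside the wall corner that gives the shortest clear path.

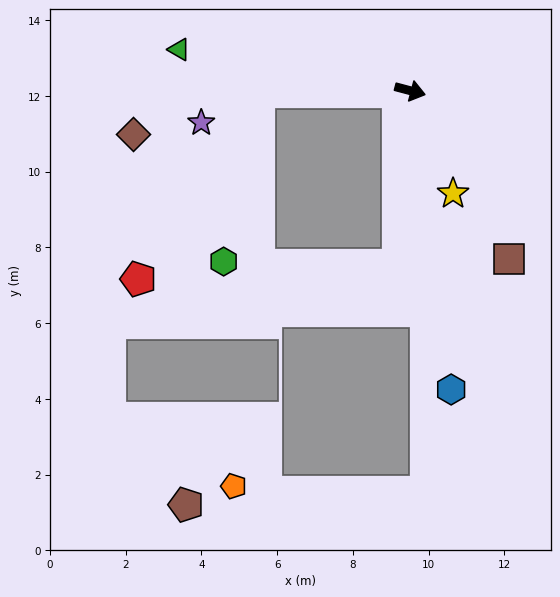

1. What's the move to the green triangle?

turn right 175°, forward 6.2 m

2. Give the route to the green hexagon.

blocked — turn right 165°, forward 4.0 m, then turn left 78°, forward 4.6 m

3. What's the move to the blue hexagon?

turn right 67°, forward 8.0 m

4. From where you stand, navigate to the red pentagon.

blocked — turn right 165°, forward 4.0 m, then turn left 57°, forward 5.9 m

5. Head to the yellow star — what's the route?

turn right 53°, forward 2.9 m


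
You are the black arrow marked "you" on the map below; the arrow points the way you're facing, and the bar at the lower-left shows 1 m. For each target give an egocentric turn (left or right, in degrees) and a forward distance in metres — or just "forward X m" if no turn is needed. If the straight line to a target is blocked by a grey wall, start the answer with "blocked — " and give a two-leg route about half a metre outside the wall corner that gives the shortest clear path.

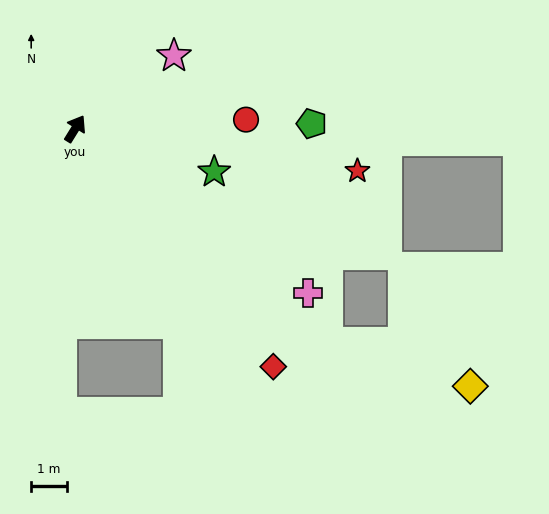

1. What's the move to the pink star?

turn right 22°, forward 3.4 m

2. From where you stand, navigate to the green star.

turn right 76°, forward 4.1 m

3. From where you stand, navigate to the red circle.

turn right 55°, forward 4.8 m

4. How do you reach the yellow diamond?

blocked — turn right 99°, forward 9.2 m, then turn left 24°, forward 4.2 m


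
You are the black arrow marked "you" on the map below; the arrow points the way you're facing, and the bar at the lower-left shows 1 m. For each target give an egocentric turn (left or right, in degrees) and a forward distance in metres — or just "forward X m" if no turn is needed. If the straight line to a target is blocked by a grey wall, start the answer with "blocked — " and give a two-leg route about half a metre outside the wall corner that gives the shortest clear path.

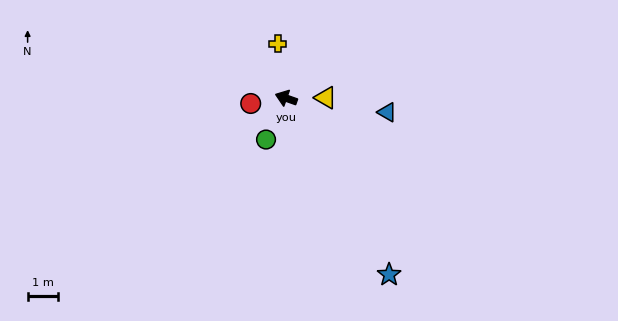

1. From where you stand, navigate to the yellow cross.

turn right 62°, forward 1.8 m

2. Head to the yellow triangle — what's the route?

turn right 160°, forward 1.3 m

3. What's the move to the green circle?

turn left 84°, forward 1.5 m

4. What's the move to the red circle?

turn left 28°, forward 1.2 m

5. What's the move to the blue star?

turn left 140°, forward 6.6 m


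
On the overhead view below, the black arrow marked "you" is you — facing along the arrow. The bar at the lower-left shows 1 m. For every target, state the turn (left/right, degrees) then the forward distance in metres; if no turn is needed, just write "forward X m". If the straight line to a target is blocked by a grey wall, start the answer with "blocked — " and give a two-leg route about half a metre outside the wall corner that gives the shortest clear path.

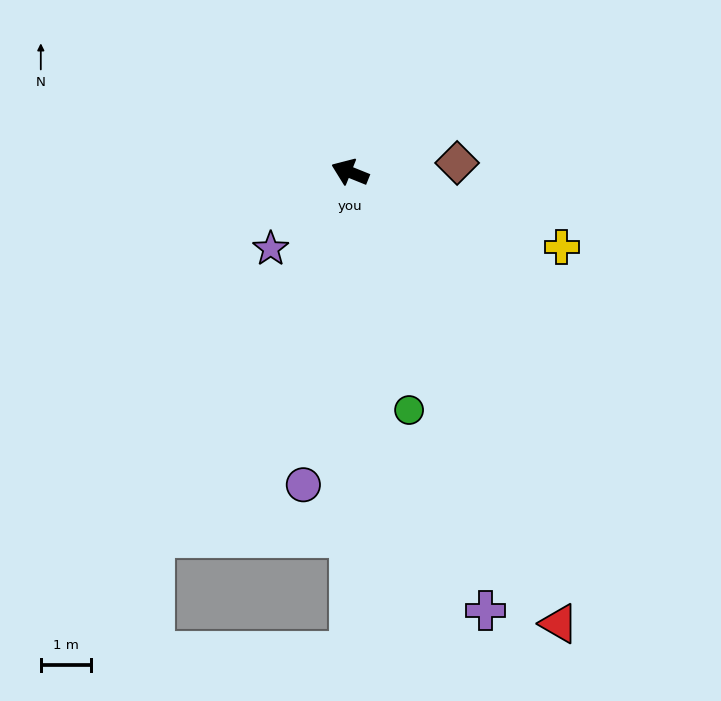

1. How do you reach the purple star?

turn left 66°, forward 2.2 m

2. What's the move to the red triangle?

turn left 137°, forward 9.9 m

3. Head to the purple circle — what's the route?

turn left 103°, forward 6.3 m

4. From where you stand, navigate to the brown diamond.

turn right 153°, forward 2.1 m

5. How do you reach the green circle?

turn left 126°, forward 4.9 m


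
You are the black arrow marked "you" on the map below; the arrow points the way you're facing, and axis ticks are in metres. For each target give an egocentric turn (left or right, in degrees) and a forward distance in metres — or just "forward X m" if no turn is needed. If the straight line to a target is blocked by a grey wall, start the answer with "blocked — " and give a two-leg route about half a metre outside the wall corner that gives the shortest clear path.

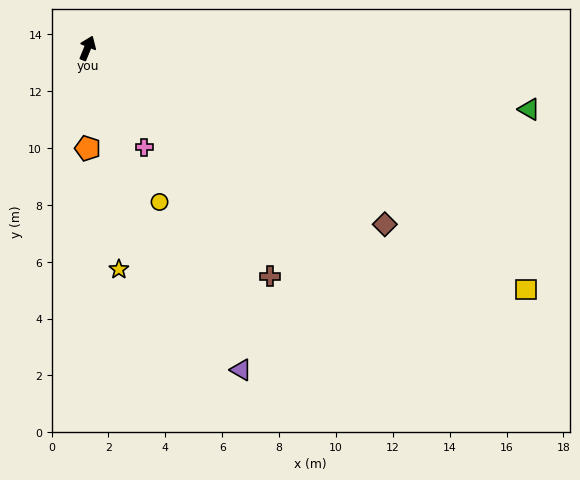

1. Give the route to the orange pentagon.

turn right 158°, forward 3.5 m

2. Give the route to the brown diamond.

turn right 98°, forward 12.2 m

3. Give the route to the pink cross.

turn right 128°, forward 4.0 m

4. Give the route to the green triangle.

turn right 76°, forward 15.7 m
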